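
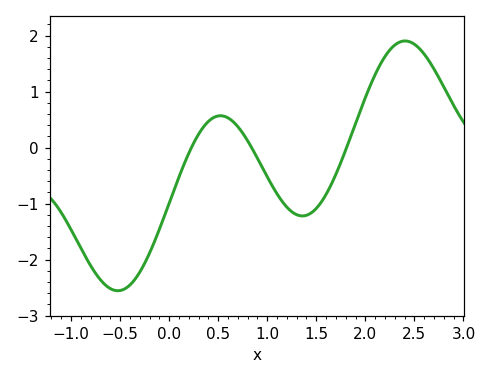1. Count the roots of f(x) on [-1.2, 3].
3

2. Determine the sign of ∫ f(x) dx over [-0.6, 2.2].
negative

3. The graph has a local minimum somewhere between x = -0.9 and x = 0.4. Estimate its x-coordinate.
-0.5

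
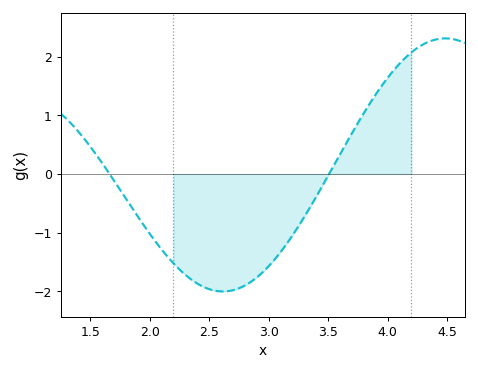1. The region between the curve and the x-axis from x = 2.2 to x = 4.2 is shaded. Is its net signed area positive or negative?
negative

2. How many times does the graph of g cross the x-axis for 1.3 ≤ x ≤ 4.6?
2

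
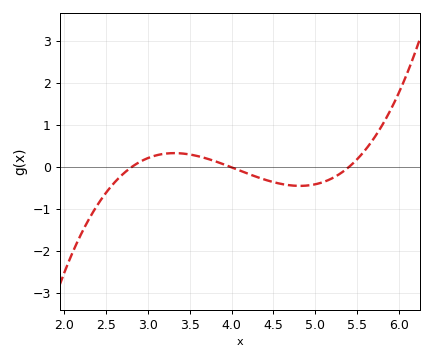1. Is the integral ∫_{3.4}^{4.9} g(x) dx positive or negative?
negative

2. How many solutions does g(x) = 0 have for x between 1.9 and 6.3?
3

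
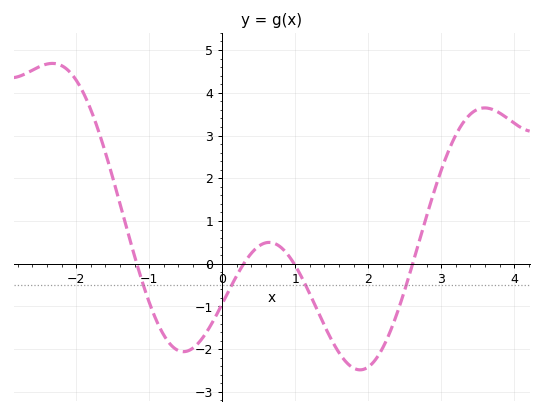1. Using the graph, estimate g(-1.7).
3.14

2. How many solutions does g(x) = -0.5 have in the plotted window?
4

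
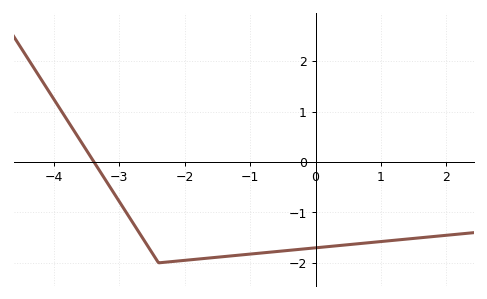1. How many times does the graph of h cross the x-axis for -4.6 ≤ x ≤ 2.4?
1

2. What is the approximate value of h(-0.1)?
-1.7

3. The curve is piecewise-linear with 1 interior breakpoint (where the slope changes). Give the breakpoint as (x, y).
(-2.4, -2)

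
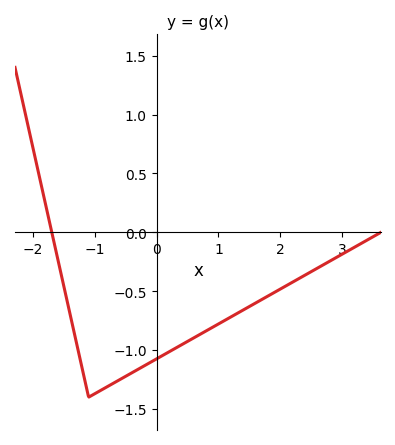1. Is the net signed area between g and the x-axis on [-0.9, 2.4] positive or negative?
negative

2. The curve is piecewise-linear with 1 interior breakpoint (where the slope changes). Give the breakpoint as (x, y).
(-1.1, -1.4)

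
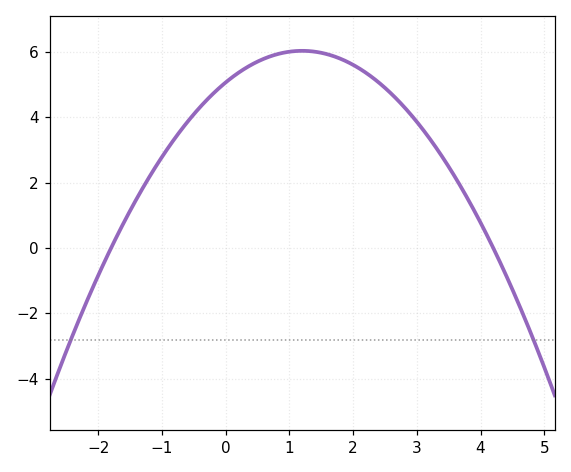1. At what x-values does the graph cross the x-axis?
-1.8, 4.2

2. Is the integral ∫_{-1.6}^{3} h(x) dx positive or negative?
positive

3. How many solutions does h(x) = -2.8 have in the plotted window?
2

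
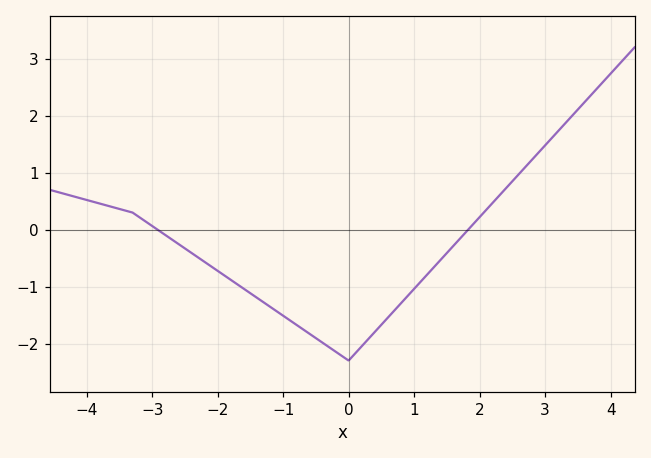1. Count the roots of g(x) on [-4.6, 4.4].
2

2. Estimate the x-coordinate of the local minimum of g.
0.002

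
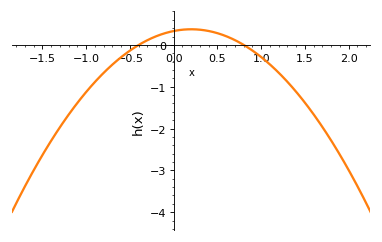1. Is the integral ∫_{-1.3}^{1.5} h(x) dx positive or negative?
negative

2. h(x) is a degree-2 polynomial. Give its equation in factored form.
y = -1.04(x + 0.4)(x - 0.8)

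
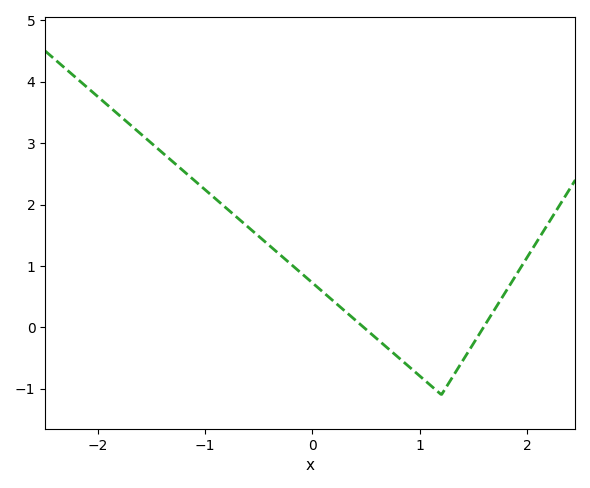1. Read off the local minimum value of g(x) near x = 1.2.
-1.1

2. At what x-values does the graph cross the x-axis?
0.476, 1.59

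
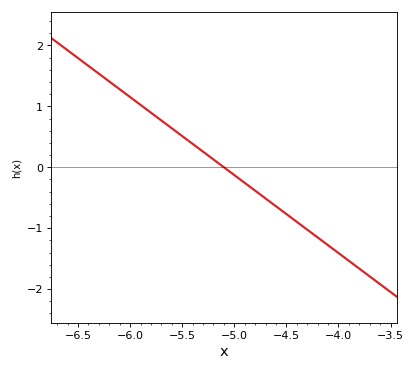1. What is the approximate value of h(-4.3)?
-1.02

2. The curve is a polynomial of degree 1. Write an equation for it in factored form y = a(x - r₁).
y = -1.28(x + 5.1)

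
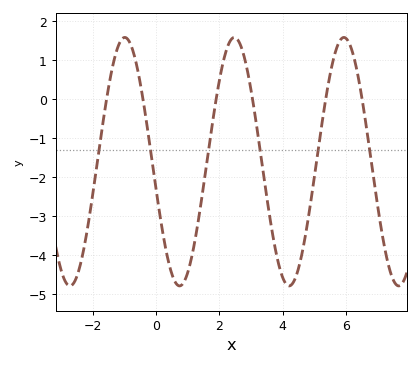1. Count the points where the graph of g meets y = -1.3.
6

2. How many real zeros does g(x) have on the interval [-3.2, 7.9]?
6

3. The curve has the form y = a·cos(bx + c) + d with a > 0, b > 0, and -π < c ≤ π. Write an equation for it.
y = 3.19cos(1.8x + 1.8) - 1.6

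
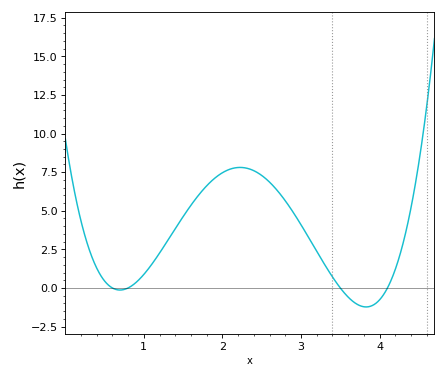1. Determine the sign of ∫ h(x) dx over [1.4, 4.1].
positive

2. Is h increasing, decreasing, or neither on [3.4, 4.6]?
neither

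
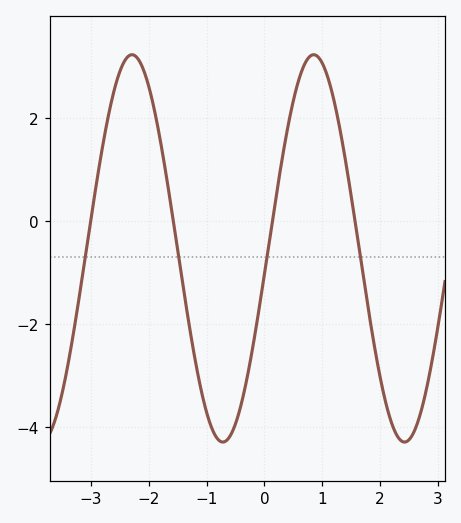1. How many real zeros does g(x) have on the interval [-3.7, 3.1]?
4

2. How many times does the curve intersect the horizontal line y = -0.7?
4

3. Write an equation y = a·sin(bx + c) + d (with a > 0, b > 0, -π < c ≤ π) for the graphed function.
y = 3.76sin(2x - 0.13) - 0.53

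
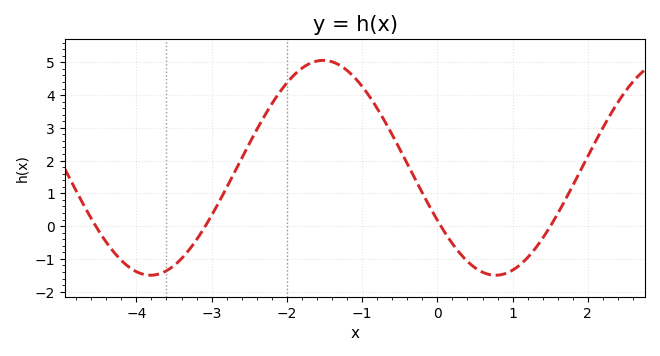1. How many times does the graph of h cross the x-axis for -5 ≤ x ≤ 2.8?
4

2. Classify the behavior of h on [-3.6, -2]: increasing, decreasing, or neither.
increasing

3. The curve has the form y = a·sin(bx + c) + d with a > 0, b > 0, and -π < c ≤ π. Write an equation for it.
y = 3.28sin(1.37x - 2.63) + 1.78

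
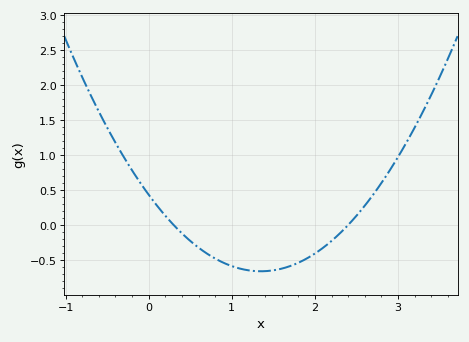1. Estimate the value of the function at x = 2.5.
0.15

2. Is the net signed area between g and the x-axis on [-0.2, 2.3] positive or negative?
negative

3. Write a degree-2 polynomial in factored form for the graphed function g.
y = 0.6(x - 0.3)(x - 2.4)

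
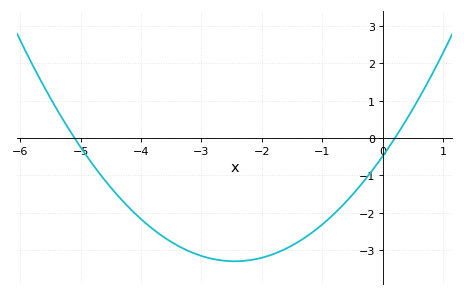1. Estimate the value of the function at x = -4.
-2.17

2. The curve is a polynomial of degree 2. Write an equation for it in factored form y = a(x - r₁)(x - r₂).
y = 0.47(x + 5.1)(x - 0.2)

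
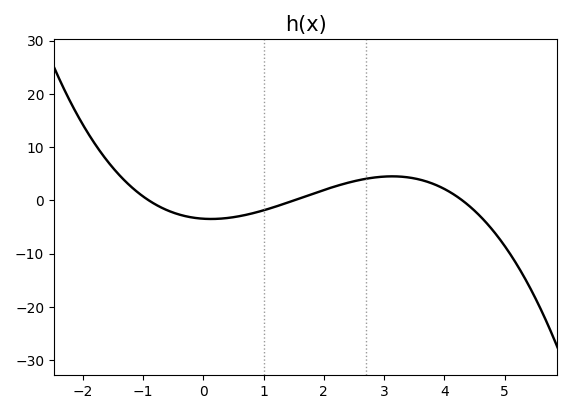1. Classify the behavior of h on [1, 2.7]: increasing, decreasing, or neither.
increasing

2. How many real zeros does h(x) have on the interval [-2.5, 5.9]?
3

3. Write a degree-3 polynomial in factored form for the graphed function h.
y = -0.59(x + 0.9)(x - 1.5)(x - 4.3)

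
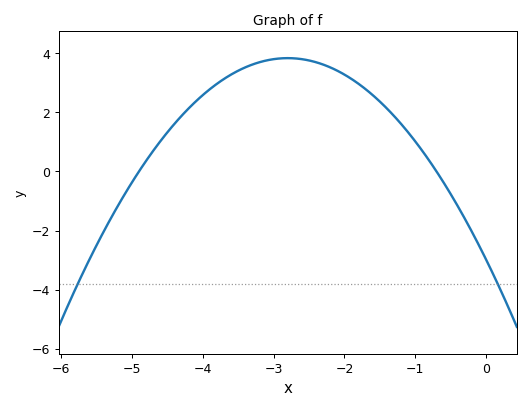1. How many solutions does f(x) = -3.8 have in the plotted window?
2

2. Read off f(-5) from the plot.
-0.374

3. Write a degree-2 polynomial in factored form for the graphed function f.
y = -0.87(x + 4.9)(x + 0.7)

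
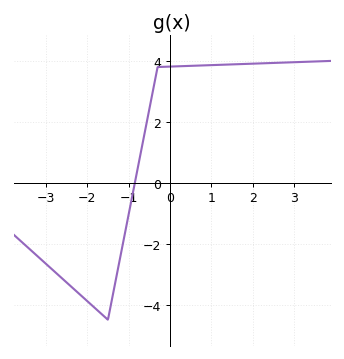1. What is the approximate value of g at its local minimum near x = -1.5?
-4.5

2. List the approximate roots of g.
-0.849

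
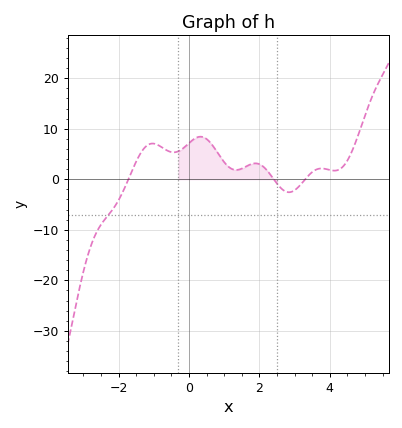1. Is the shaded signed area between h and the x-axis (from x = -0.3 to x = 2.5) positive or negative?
positive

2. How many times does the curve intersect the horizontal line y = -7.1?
1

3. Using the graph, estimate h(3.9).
2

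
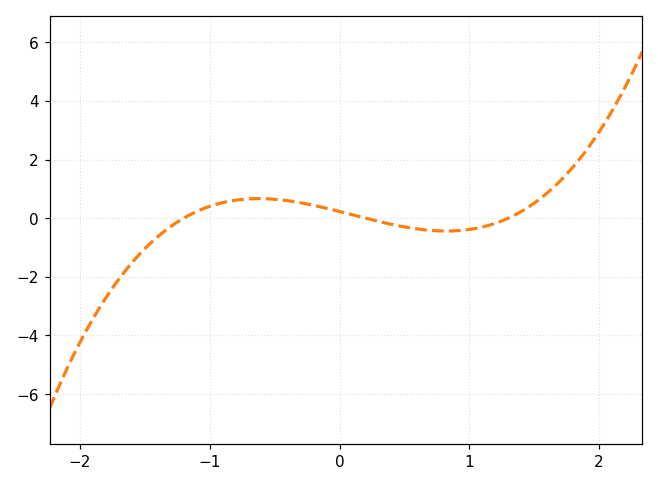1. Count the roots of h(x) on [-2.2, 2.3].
3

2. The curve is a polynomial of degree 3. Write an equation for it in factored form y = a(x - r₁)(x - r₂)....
y = 0.73(x + 1.2)(x - 0.2)(x - 1.3)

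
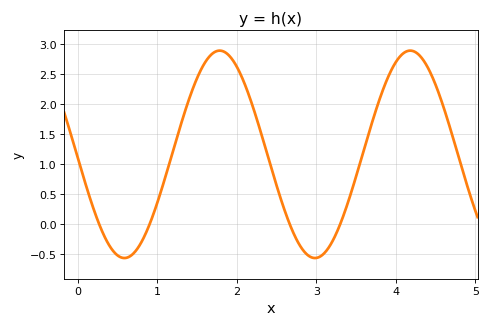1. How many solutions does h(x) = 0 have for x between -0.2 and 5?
4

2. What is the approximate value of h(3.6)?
1.24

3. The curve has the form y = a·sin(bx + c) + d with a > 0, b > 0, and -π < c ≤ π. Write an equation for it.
y = 1.73sin(2.62x - 3.1) + 1.16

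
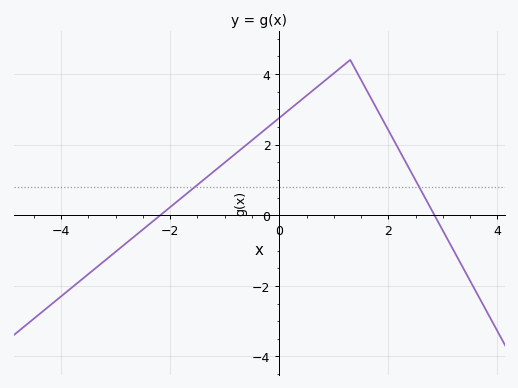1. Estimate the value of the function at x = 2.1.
2.2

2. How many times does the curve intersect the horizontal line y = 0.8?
2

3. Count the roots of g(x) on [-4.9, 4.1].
2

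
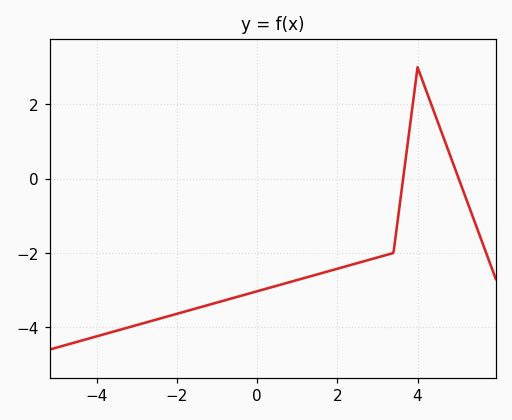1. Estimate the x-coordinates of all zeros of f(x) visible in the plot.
3.6, 5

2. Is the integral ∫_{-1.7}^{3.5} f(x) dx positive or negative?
negative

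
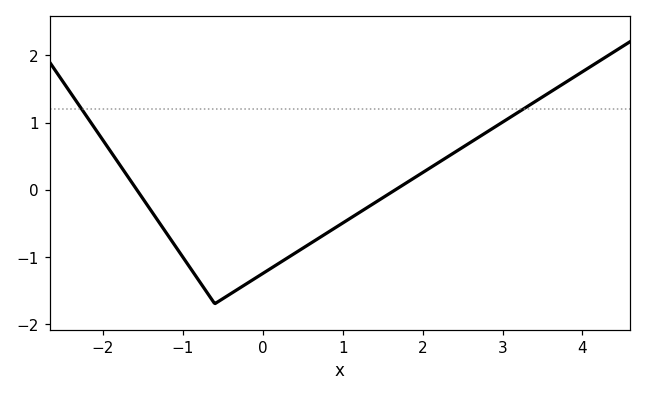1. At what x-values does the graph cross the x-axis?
-1.6, 1.7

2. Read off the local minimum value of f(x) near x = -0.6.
-1.7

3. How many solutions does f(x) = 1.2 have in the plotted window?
2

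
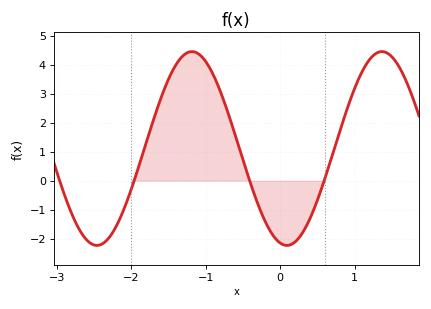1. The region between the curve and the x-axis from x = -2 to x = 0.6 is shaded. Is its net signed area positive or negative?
positive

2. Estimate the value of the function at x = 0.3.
-1.8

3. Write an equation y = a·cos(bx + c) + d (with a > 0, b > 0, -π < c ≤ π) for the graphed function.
y = 3.34cos(2.5x + 2.9) + 1.11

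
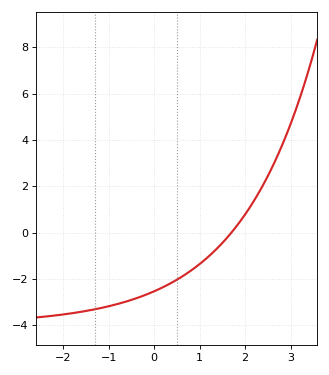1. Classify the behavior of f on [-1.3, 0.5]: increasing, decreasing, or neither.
increasing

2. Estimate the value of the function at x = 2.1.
1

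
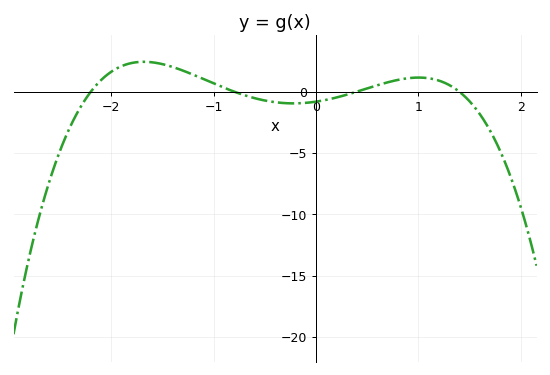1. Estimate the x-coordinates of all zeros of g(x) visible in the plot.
-2.2, -0.8, 0.4, 1.4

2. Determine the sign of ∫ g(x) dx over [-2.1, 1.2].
positive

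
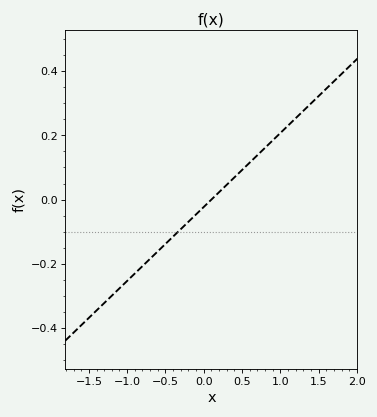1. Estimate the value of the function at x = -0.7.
-0.184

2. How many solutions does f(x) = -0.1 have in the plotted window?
1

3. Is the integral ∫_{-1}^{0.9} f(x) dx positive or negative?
negative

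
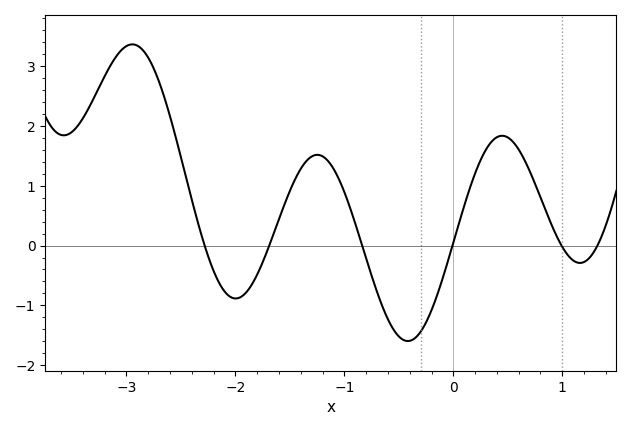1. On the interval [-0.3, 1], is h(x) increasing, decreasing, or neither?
neither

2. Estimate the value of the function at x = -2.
-0.9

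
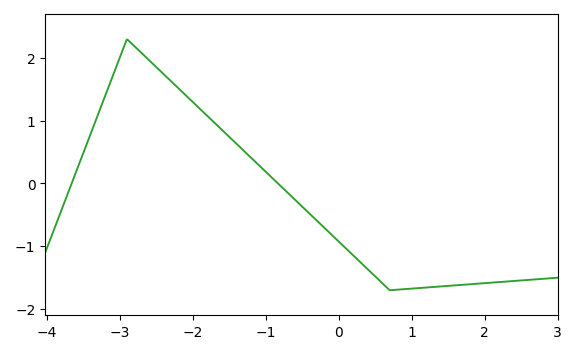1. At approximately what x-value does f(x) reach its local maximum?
-2.9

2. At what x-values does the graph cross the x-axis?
-3.66, -0.83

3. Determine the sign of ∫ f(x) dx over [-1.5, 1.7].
negative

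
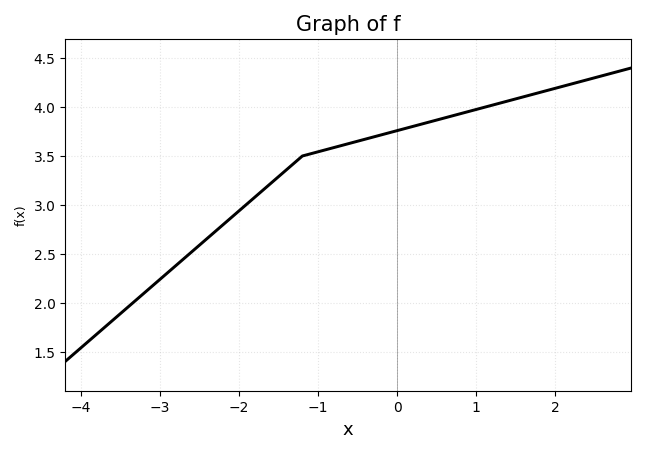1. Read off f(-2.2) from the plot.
2.8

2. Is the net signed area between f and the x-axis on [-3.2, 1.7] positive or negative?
positive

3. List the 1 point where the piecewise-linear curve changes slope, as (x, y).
(-1.2, 3.5)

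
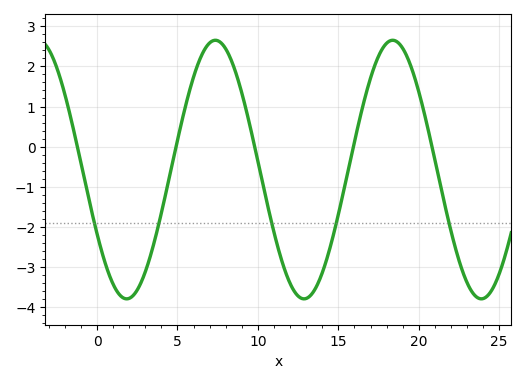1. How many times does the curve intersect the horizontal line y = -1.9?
5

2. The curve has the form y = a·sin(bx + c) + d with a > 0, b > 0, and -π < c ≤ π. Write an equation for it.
y = 3.22sin(0.57x - 2.6) - 0.57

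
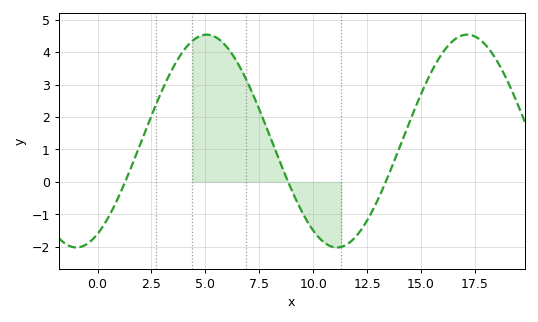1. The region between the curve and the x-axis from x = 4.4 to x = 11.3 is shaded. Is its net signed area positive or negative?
positive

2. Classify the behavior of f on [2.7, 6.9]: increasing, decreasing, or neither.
neither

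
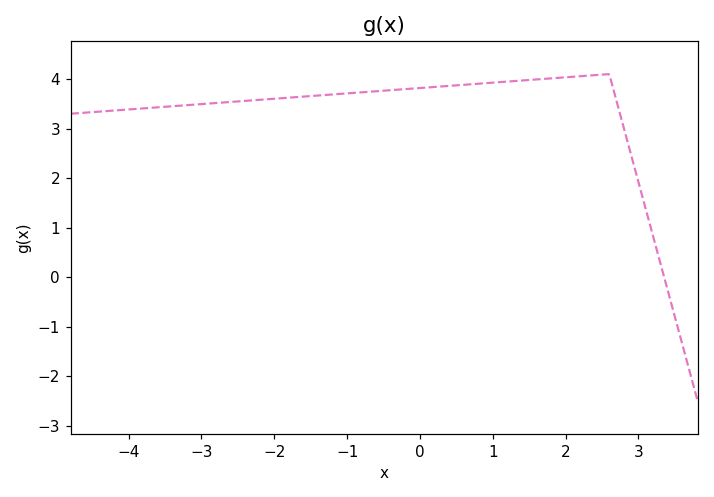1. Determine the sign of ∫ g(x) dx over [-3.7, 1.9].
positive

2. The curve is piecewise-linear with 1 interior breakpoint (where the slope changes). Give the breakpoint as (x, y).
(2.6, 4.1)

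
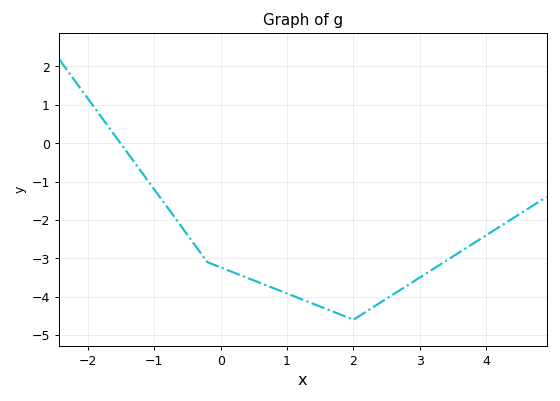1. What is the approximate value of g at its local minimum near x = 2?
-4.6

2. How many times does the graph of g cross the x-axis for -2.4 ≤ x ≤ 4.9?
1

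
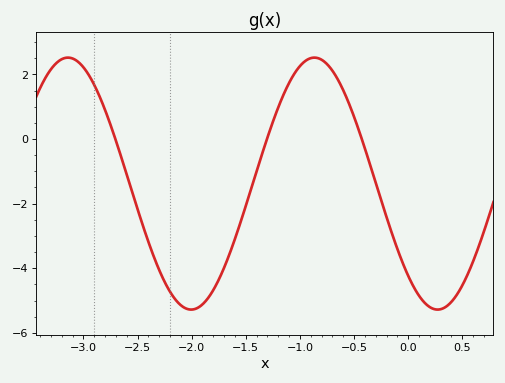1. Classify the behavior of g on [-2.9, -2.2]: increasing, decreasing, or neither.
decreasing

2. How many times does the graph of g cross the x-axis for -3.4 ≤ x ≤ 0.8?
3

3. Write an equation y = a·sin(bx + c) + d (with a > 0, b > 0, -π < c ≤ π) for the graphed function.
y = 3.9sin(2.76x - 2.32) - 1.38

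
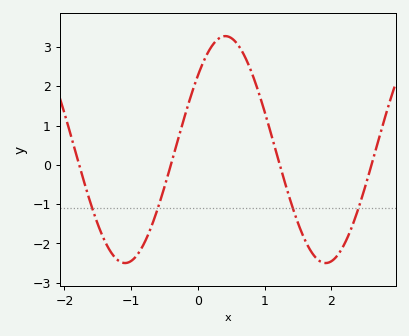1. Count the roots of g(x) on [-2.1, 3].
4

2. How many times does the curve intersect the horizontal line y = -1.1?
4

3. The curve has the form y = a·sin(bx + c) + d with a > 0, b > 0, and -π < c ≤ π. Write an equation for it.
y = 2.89sin(2.1x + 0.71) + 0.39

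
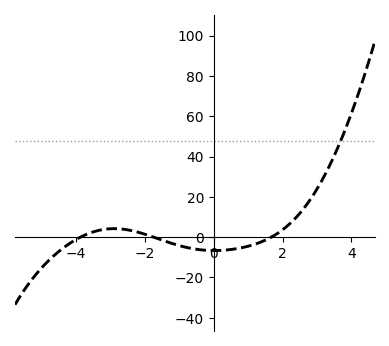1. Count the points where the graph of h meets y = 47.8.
1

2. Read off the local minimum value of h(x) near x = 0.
-6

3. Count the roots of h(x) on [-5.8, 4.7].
3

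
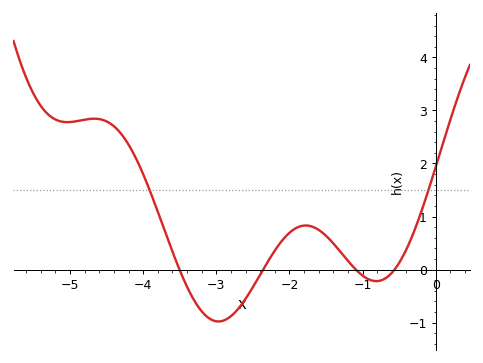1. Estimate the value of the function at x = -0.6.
-0.061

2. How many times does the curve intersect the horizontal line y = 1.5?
2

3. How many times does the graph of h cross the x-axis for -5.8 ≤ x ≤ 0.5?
4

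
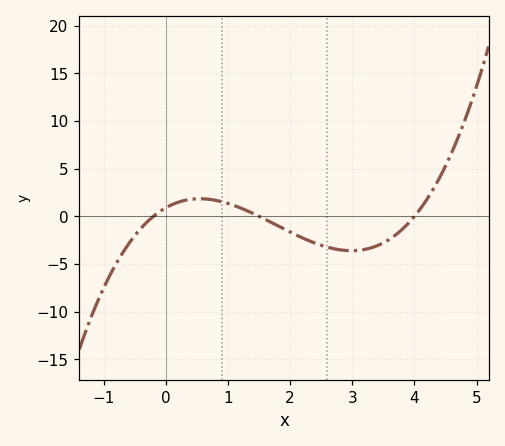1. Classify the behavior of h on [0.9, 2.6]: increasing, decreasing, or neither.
decreasing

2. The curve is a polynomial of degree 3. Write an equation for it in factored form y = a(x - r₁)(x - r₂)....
y = 0.75(x + 0.2)(x - 1.5)(x - 4)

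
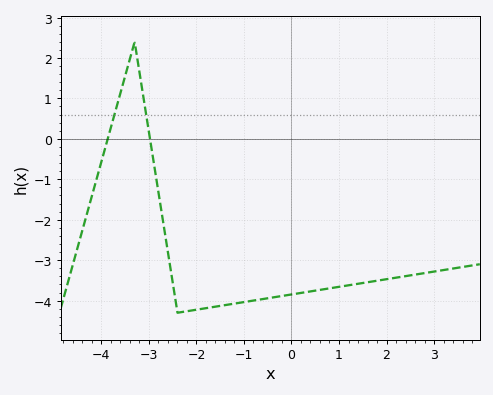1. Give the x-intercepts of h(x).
-3.8, -3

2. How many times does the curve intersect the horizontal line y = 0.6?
2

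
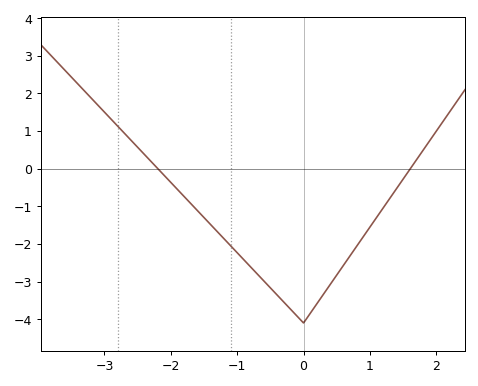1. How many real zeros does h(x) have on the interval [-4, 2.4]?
2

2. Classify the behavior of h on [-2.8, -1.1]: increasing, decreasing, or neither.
decreasing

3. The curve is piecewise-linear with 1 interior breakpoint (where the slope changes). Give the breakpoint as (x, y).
(0, -4.1)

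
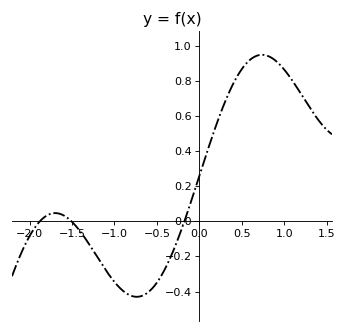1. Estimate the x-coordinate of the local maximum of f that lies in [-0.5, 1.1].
0.7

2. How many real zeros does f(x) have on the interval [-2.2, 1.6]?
3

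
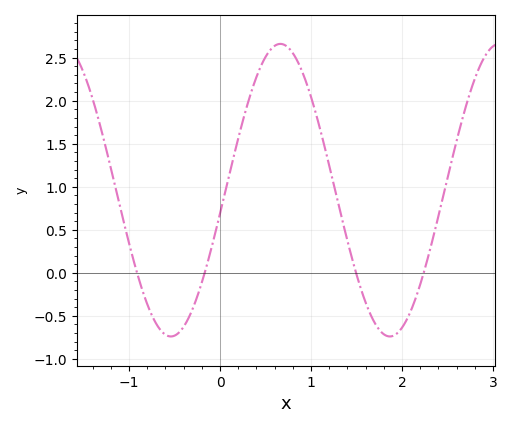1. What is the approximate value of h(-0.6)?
-0.7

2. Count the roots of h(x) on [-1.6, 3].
4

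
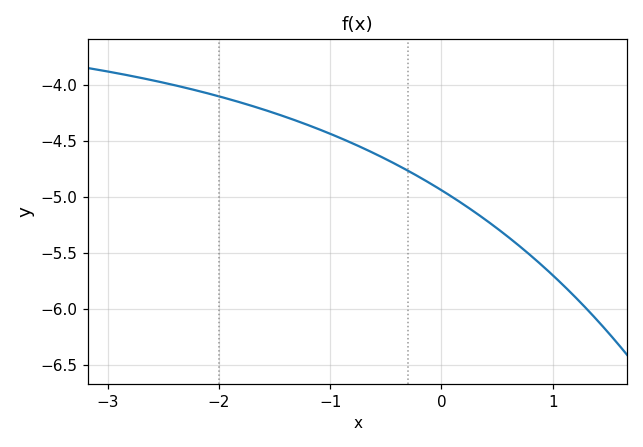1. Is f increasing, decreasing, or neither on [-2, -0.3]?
decreasing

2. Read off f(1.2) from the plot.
-5.9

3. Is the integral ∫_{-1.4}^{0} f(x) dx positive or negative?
negative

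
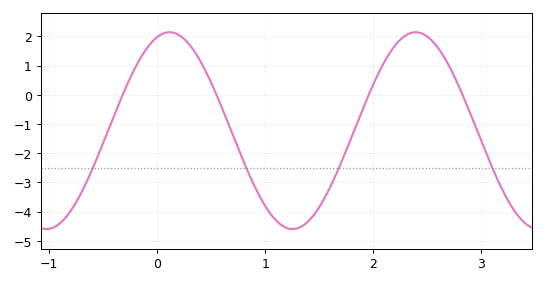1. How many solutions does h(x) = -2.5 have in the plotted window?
4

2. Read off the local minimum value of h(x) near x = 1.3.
-4.6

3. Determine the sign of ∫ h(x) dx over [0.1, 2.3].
negative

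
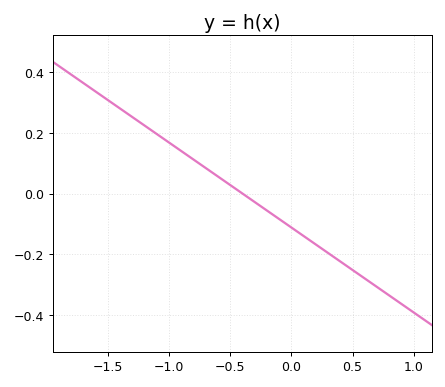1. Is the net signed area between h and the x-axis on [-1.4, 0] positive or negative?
positive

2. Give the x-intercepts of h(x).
-0.4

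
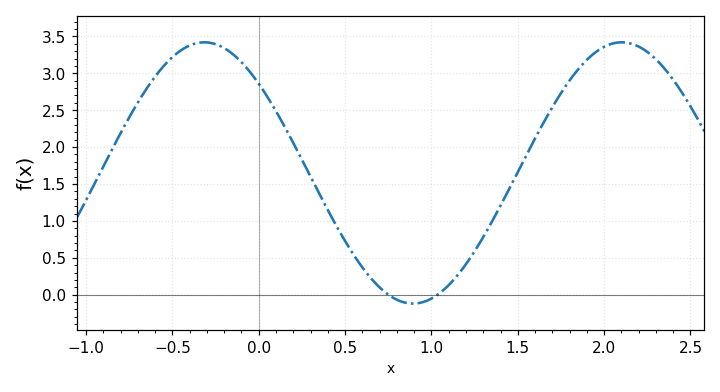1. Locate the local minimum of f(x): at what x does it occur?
0.894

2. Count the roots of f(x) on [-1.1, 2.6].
2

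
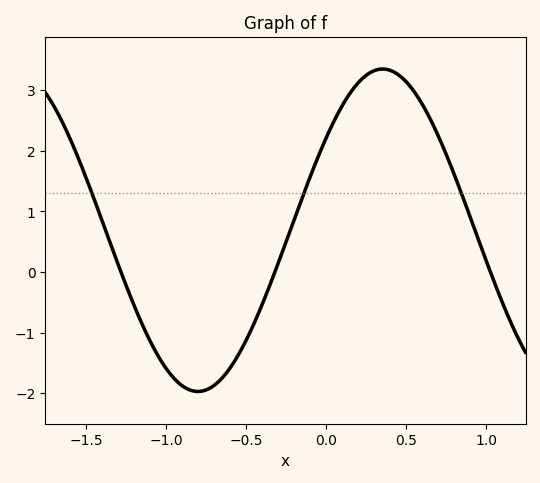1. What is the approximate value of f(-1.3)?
0.123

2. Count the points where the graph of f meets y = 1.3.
3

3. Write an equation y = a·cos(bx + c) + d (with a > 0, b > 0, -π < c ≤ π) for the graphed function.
y = 2.66cos(2.72x - 0.962) + 0.69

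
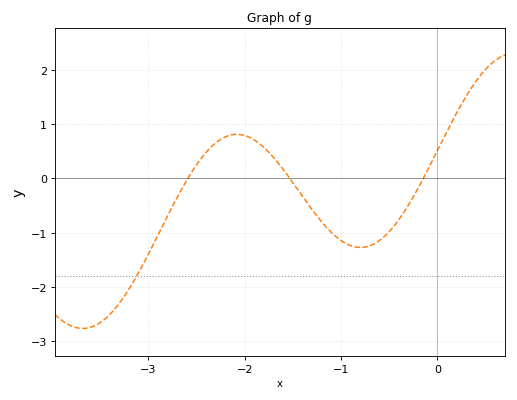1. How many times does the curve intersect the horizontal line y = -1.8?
1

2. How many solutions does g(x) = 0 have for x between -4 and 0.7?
3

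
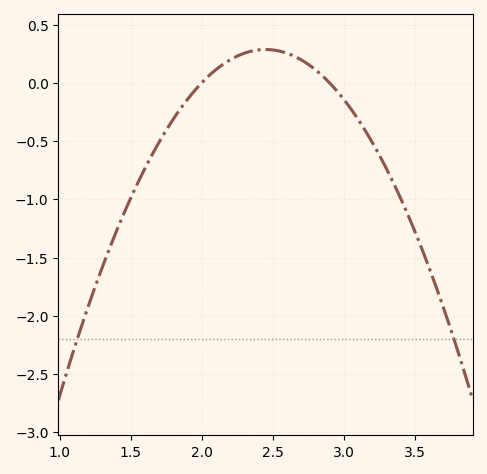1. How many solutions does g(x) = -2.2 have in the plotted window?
2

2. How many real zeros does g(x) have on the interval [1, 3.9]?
2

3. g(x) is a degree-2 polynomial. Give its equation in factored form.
y = -1.41(x - 2)(x - 2.9)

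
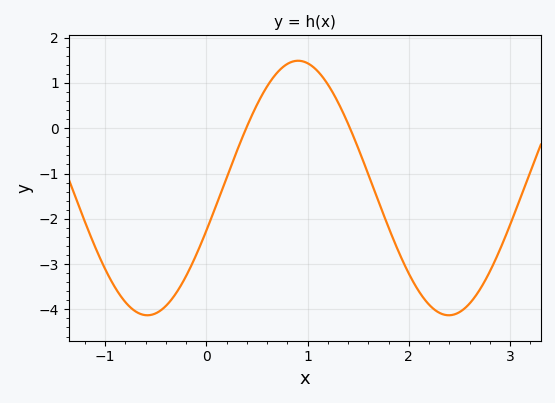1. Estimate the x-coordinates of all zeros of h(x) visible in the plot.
0.4, 1.4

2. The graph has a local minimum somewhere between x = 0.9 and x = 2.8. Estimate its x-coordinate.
2.4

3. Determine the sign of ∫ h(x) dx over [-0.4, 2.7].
negative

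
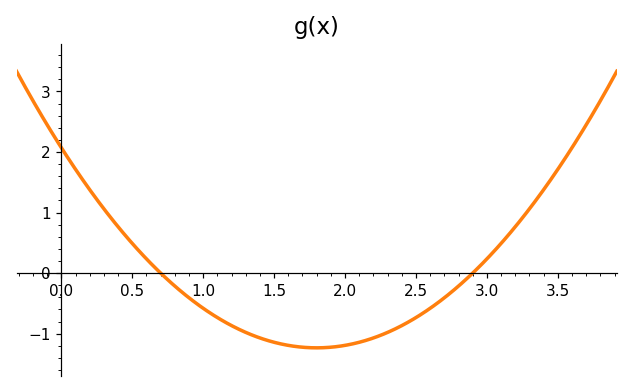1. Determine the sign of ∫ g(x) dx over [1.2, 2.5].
negative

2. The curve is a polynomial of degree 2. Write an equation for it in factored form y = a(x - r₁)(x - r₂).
y = 1.02(x - 0.7)(x - 2.9)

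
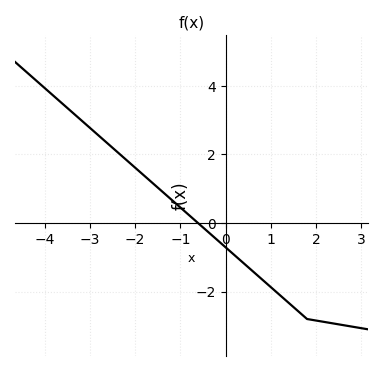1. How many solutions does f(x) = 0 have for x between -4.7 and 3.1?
1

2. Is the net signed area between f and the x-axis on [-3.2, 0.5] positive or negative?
positive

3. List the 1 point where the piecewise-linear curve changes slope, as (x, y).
(1.8, -2.8)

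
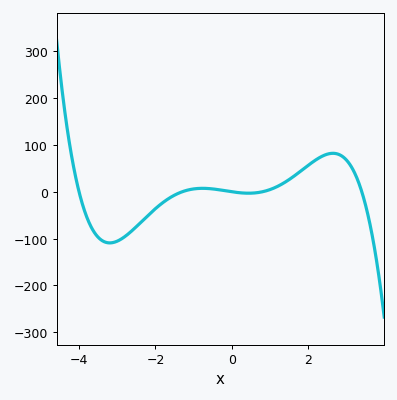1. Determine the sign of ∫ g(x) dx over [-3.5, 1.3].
negative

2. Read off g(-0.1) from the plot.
1.25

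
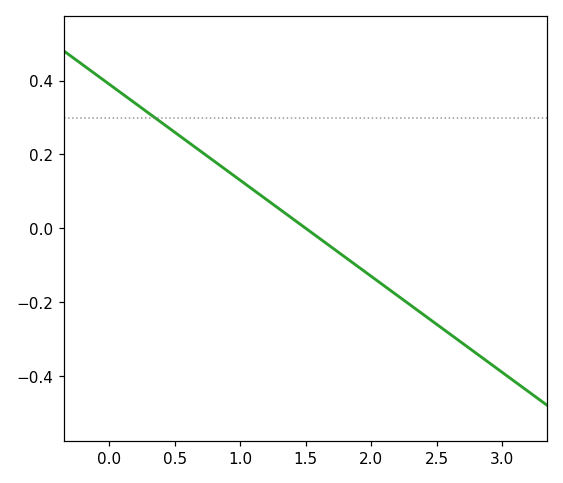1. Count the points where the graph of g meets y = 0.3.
1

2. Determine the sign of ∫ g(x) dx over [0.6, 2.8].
negative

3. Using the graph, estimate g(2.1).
-0.16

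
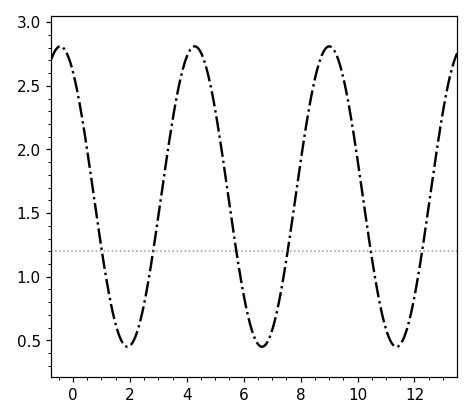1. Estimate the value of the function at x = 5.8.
1.12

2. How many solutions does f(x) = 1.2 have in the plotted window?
6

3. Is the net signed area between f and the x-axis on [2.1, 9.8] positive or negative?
positive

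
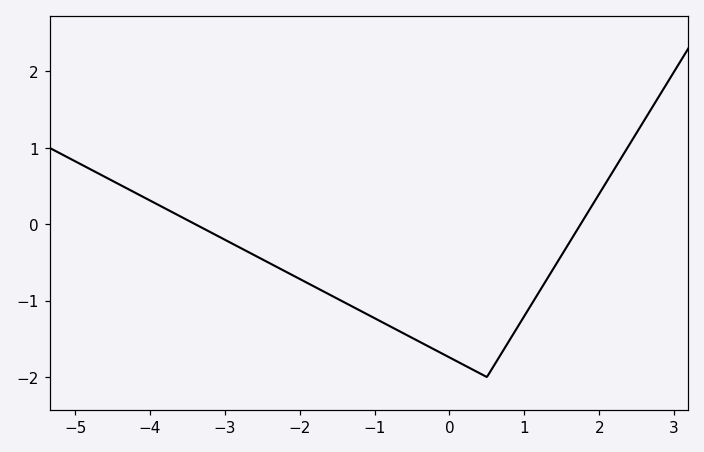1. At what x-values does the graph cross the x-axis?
-3.4, 1.8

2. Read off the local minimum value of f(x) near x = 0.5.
-2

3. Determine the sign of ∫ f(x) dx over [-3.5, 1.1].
negative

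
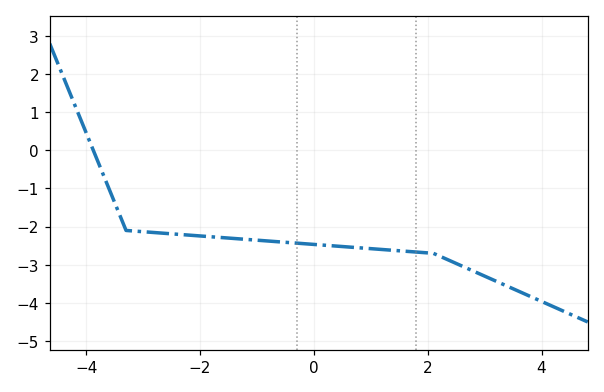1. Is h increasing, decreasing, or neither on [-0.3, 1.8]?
decreasing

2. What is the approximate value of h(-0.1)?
-2.46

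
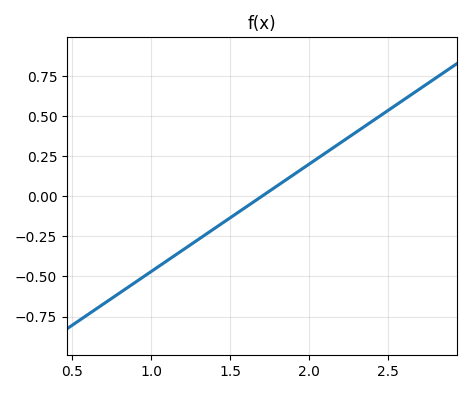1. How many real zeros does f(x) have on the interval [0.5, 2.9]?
1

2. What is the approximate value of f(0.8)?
-0.603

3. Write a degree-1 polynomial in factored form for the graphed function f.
y = 0.67(x - 1.7)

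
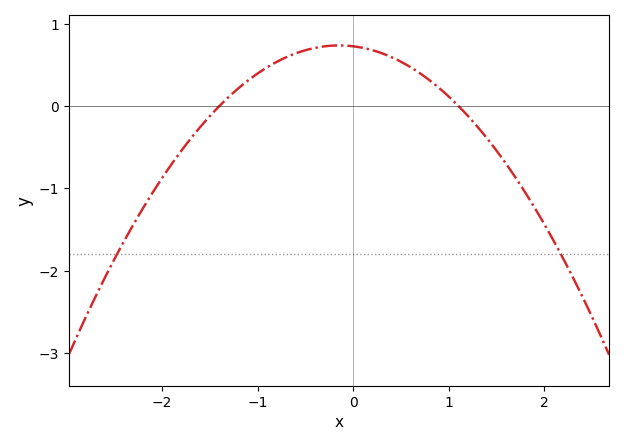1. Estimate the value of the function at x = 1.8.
-1.1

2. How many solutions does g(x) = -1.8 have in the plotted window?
2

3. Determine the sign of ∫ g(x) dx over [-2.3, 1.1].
positive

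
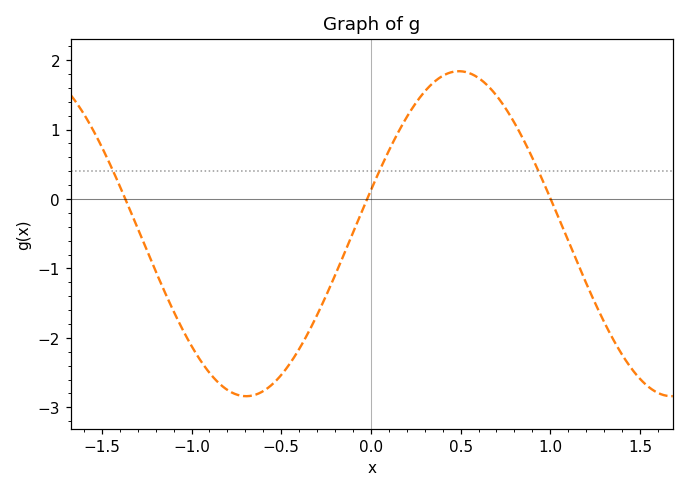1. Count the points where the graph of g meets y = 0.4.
3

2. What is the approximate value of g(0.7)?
1.49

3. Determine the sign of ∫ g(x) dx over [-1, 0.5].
negative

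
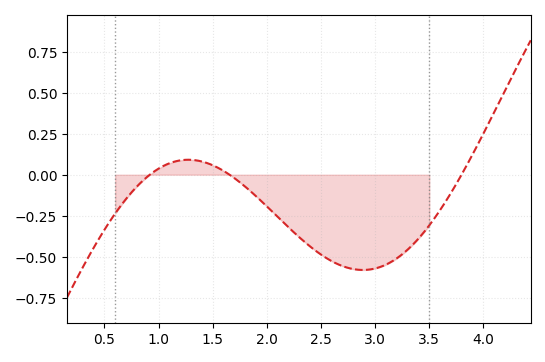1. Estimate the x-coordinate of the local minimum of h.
2.89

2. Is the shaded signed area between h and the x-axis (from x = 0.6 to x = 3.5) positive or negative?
negative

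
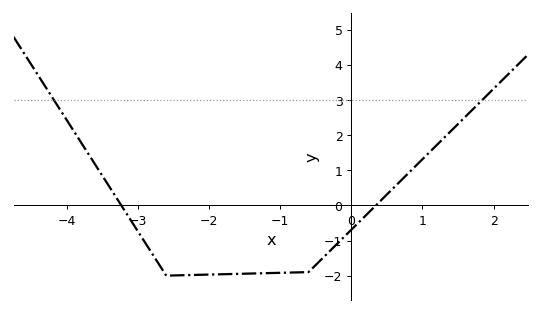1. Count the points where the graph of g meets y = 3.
2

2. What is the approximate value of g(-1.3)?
-1.94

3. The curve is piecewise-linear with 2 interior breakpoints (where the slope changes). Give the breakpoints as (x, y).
(-2.6, -2); (-0.6, -1.9)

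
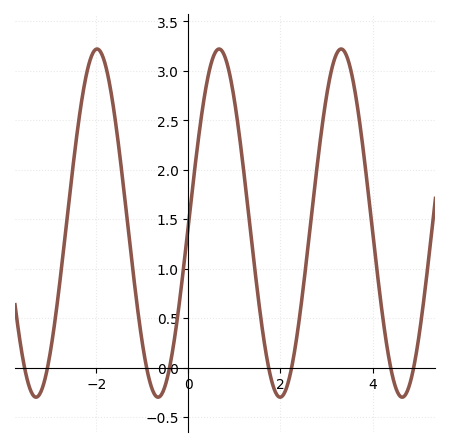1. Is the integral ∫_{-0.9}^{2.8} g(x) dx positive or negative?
positive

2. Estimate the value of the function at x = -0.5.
-0.177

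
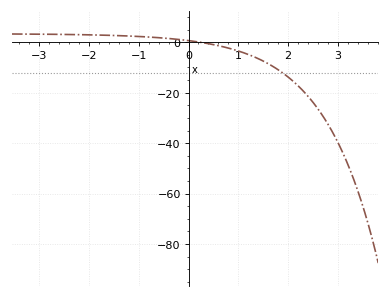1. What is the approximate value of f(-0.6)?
2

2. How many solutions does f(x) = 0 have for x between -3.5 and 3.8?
1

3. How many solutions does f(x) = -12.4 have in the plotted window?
1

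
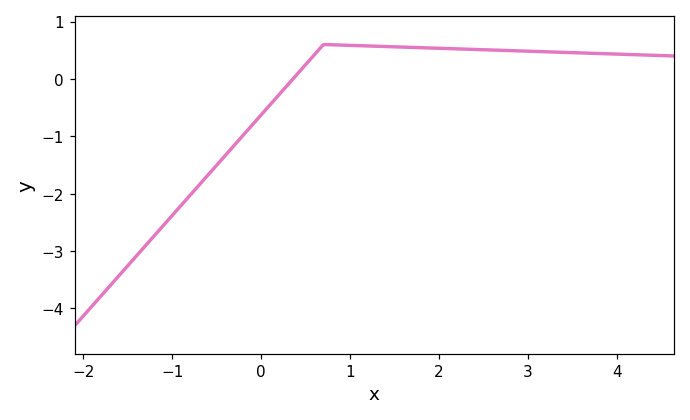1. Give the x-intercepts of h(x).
0.358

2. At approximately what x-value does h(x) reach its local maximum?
0.703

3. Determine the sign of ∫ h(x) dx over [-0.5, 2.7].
positive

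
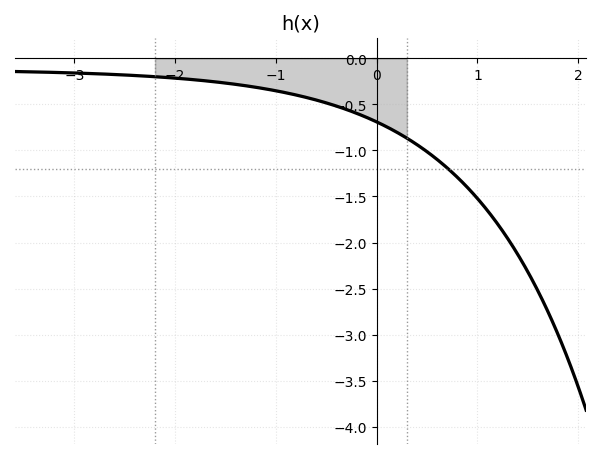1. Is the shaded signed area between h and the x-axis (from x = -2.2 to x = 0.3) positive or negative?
negative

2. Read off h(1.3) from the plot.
-1.95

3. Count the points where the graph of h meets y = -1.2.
1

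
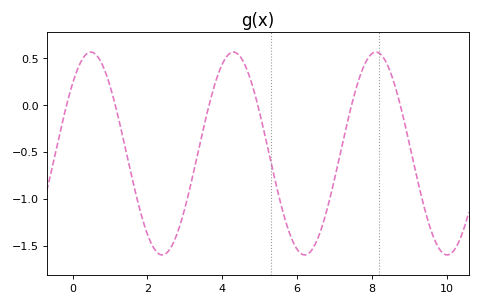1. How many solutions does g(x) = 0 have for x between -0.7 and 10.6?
6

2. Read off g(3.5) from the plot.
-0.252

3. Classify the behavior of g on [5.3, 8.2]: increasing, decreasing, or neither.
neither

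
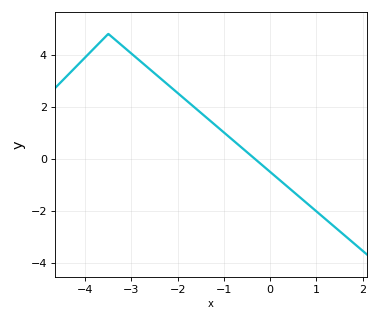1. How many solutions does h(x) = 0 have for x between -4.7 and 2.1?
1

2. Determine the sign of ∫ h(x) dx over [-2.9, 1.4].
positive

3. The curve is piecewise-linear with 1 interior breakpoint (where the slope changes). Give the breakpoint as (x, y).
(-3.5, 4.8)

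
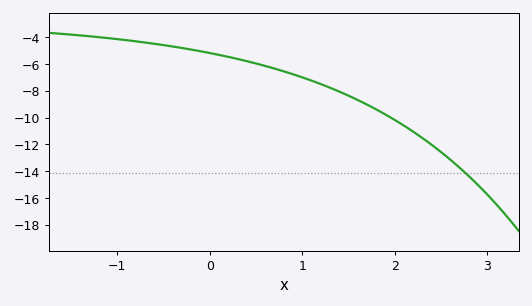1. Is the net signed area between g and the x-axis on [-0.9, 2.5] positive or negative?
negative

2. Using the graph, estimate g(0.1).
-5.4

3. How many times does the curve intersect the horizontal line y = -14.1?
1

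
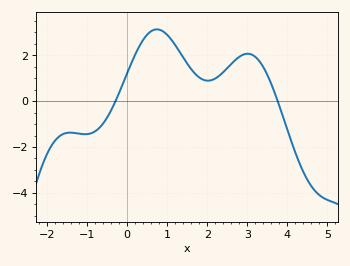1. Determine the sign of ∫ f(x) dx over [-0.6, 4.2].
positive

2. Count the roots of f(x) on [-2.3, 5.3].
2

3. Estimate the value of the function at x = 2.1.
1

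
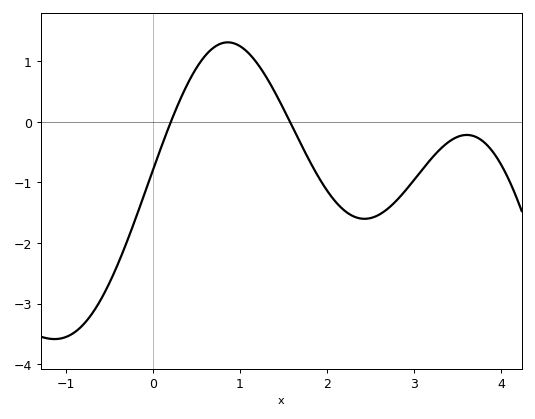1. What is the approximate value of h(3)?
-1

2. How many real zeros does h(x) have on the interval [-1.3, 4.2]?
2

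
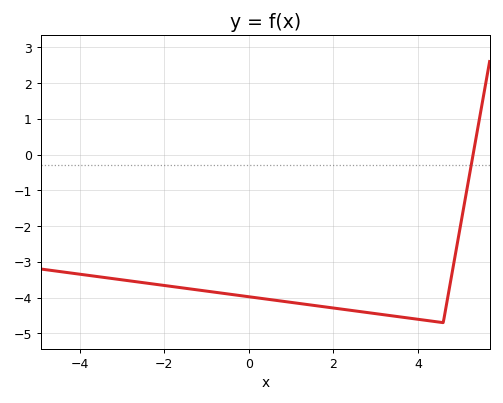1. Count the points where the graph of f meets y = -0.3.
1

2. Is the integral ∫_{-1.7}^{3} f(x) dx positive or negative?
negative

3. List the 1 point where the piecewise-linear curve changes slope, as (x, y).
(4.6, -4.7)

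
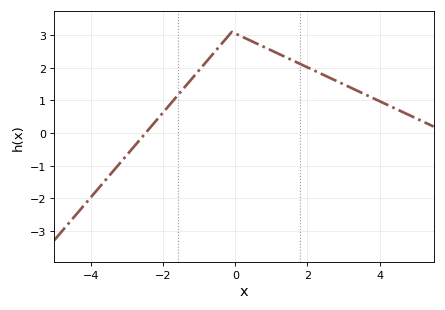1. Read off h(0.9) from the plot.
2.58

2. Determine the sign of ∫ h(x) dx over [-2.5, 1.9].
positive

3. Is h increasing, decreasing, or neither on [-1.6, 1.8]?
neither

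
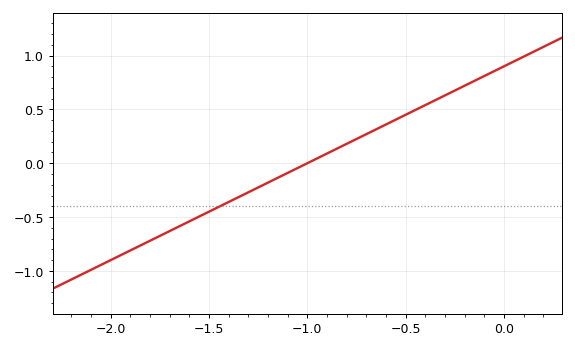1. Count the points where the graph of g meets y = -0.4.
1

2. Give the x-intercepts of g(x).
-1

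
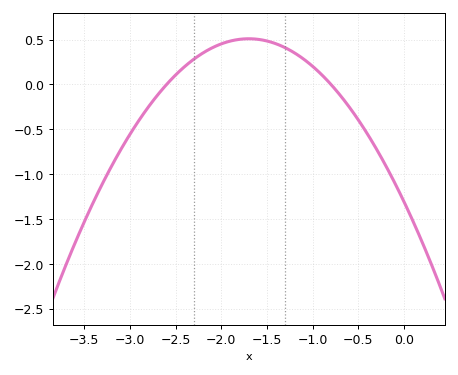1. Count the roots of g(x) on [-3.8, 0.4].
2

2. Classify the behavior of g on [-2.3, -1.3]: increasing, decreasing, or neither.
neither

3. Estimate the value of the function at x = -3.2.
-0.9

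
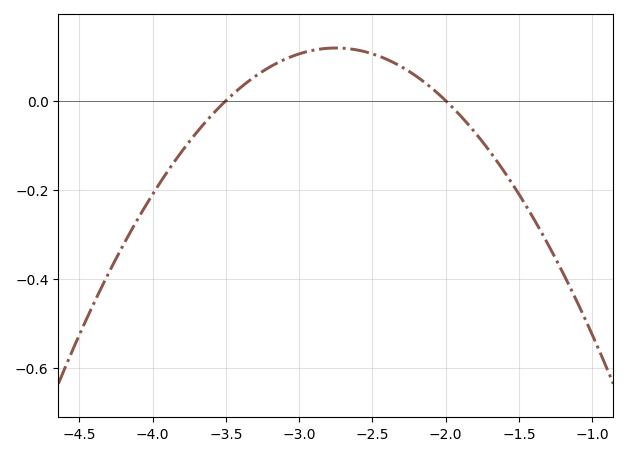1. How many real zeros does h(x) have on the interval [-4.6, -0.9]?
2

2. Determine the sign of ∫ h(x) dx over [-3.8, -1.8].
positive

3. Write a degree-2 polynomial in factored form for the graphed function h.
y = -0.21(x + 3.5)(x + 2)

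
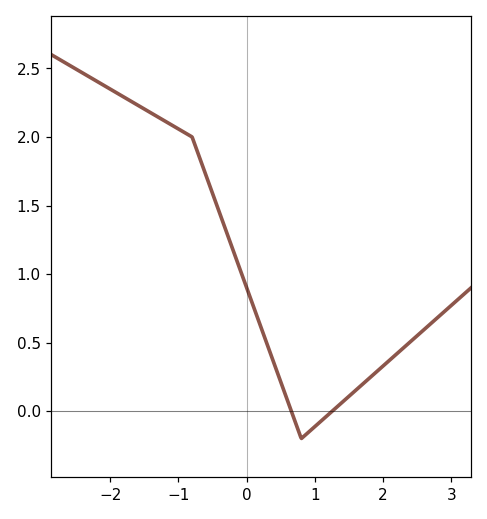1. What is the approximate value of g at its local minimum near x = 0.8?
-0.2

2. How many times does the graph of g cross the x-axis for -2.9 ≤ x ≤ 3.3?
2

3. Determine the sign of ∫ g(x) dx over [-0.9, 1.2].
positive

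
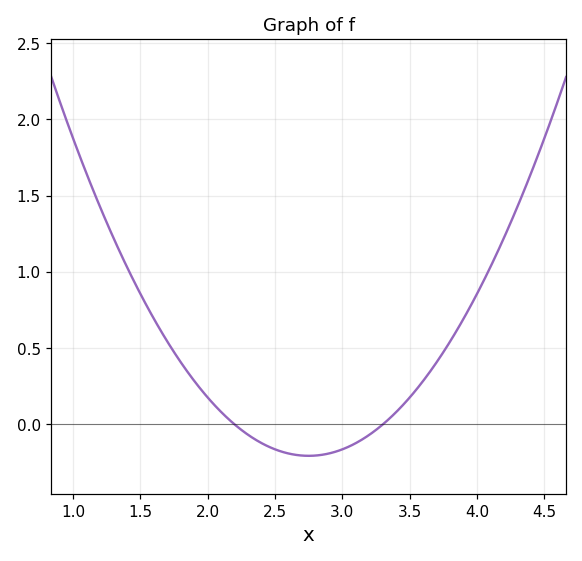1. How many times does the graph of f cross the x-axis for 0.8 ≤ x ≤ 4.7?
2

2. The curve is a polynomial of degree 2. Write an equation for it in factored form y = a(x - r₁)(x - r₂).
y = 0.68(x - 2.2)(x - 3.3)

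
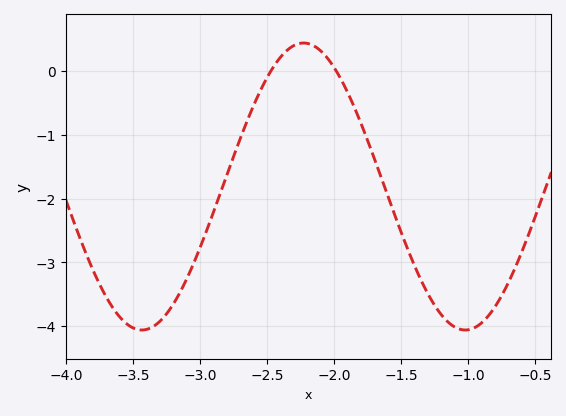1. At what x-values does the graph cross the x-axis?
-2.47, -1.98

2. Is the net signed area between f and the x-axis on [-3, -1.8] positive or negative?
negative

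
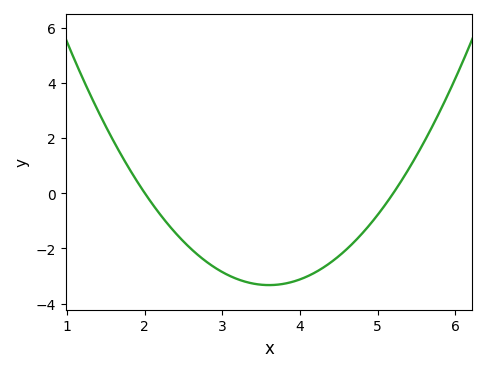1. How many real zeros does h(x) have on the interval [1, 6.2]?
2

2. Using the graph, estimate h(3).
-2.86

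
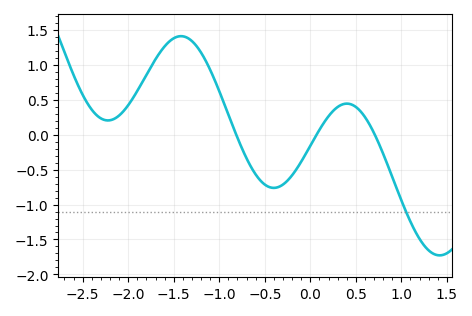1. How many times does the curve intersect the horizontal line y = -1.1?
1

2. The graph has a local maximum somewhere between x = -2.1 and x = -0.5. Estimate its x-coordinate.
-1.42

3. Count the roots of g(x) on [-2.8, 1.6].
3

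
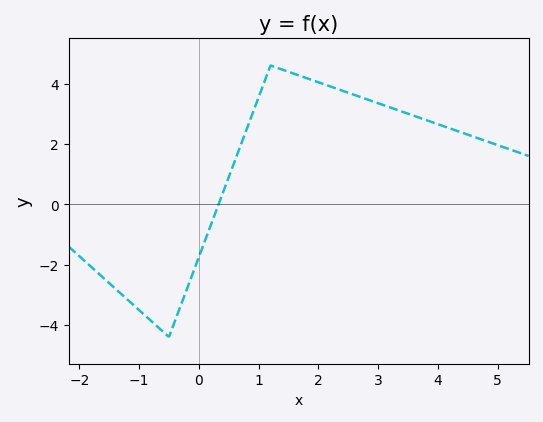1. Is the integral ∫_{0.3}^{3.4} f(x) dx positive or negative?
positive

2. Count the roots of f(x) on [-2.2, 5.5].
1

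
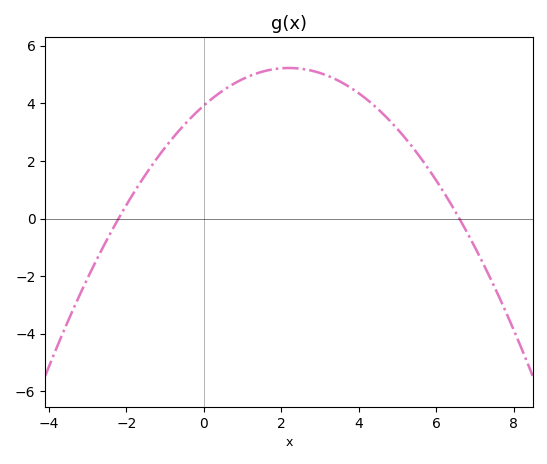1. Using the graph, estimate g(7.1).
-1.26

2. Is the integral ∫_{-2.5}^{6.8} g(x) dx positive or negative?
positive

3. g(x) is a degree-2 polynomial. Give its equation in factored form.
y = -0.27(x + 2.2)(x - 6.6)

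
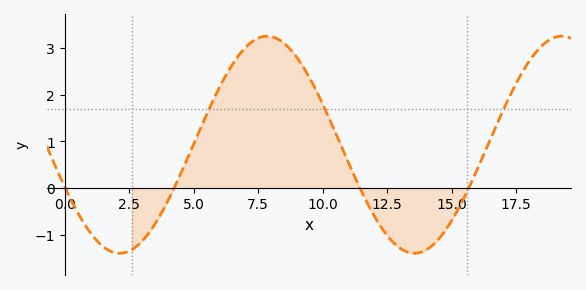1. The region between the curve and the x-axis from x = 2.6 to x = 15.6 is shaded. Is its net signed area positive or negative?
positive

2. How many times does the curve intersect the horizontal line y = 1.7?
3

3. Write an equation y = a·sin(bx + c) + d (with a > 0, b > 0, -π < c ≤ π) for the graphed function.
y = 2.33sin(0.55x - 2.7) + 0.93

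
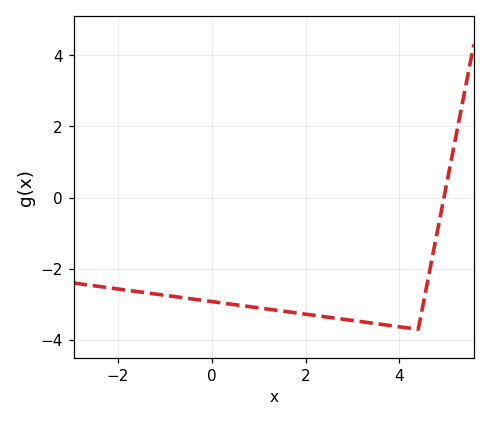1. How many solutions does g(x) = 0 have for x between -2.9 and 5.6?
1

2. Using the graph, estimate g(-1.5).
-2.6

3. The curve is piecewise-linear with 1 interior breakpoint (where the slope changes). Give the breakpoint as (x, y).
(4.4, -3.7)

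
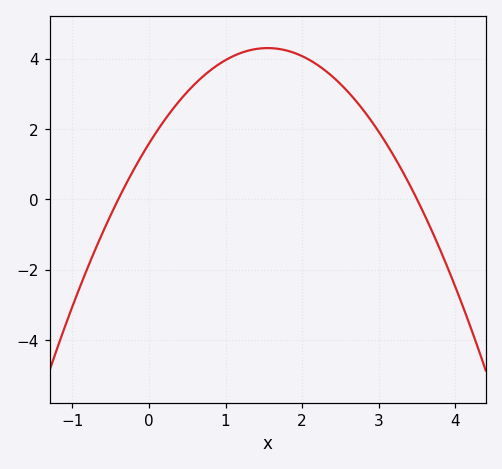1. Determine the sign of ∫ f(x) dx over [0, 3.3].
positive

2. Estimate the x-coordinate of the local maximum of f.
1.6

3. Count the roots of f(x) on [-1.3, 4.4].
2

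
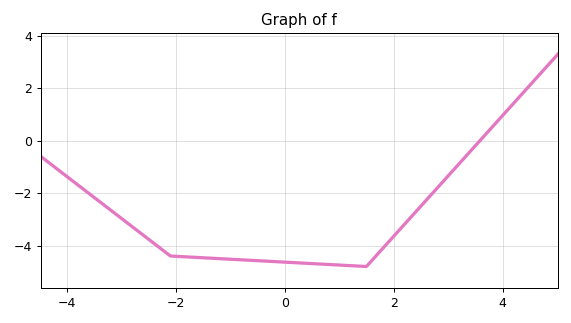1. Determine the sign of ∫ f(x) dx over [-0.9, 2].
negative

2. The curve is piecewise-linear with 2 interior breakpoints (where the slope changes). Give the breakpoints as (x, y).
(-2.1, -4.4); (1.5, -4.8)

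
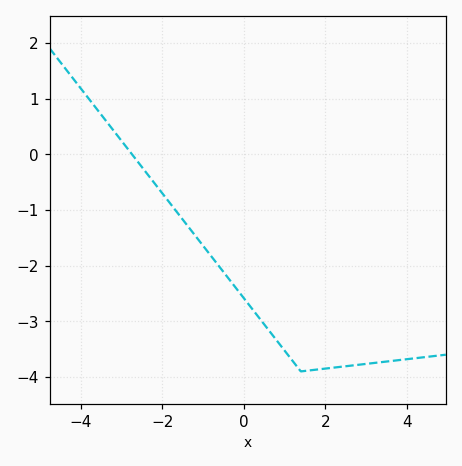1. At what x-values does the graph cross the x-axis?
-2.8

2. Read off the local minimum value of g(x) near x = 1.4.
-3.9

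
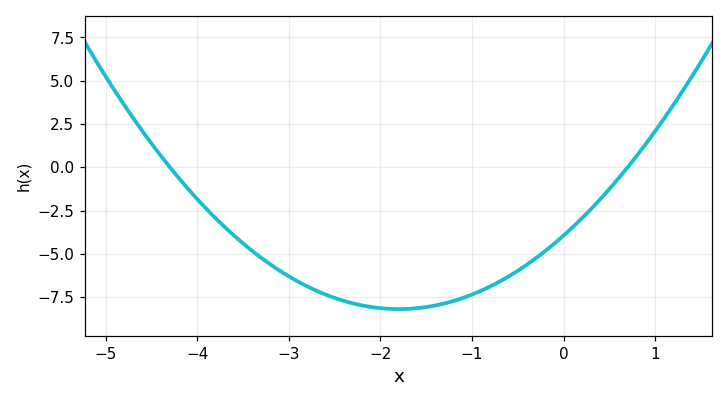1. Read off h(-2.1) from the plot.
-8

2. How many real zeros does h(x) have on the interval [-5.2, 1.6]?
2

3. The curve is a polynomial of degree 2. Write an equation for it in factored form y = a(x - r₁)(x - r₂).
y = 1.31(x + 4.3)(x - 0.7)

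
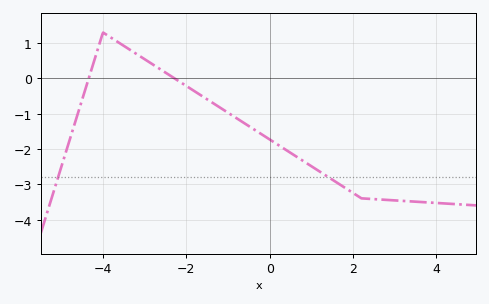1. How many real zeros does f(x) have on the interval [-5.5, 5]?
2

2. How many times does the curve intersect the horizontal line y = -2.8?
2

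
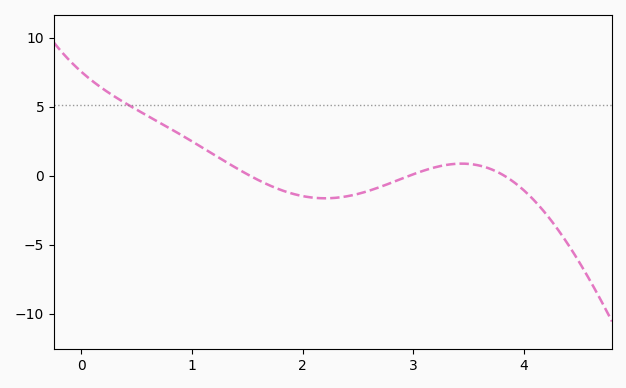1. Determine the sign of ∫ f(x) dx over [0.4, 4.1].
positive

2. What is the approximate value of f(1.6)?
-0.5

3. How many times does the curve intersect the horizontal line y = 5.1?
1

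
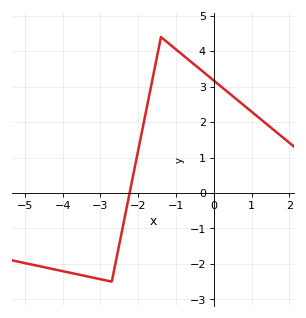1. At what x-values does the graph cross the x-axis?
-2.2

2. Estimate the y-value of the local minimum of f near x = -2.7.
-2.5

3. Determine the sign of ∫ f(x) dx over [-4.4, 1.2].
positive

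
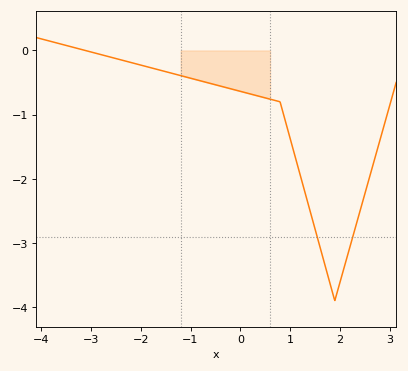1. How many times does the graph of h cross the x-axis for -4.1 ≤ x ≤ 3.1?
1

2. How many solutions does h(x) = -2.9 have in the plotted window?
2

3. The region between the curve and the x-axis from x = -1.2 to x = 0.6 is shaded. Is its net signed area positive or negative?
negative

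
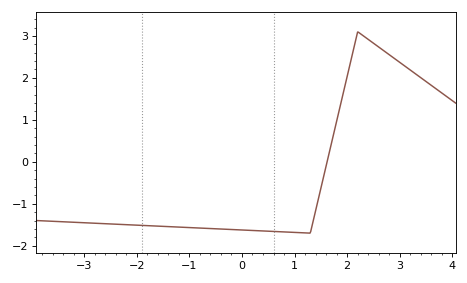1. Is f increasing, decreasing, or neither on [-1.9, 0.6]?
decreasing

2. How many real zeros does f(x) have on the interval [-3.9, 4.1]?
1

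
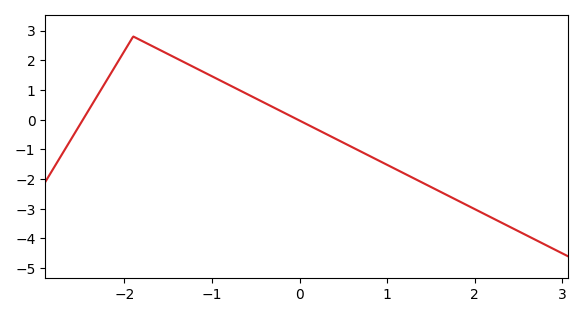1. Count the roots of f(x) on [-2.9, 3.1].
2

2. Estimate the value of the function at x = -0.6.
0.863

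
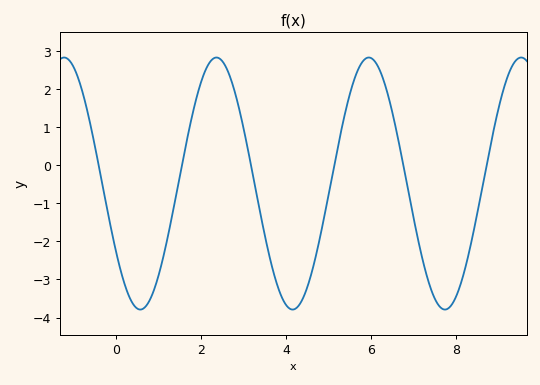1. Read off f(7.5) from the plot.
-3.49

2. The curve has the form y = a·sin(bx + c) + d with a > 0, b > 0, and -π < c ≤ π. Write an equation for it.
y = 3.31sin(1.75x - 2.56) - 0.48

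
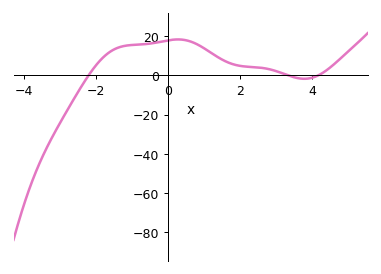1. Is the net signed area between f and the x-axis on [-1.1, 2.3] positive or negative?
positive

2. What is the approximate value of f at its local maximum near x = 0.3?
18.4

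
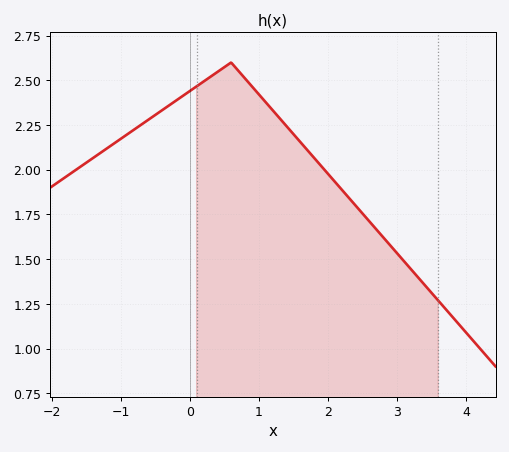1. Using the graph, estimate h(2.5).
1.76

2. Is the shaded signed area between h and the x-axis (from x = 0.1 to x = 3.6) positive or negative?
positive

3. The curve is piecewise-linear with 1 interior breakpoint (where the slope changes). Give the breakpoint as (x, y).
(0.6, 2.6)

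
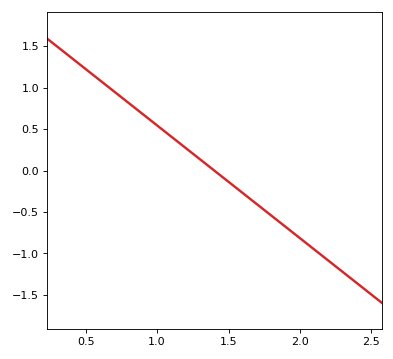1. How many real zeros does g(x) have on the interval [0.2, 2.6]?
1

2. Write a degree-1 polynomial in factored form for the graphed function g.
y = -1.36(x - 1.4)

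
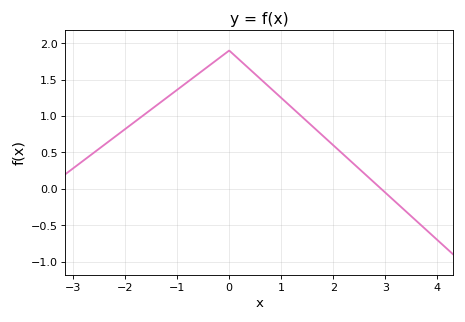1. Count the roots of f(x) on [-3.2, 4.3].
1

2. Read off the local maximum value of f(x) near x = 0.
1.9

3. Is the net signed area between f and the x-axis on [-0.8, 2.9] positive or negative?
positive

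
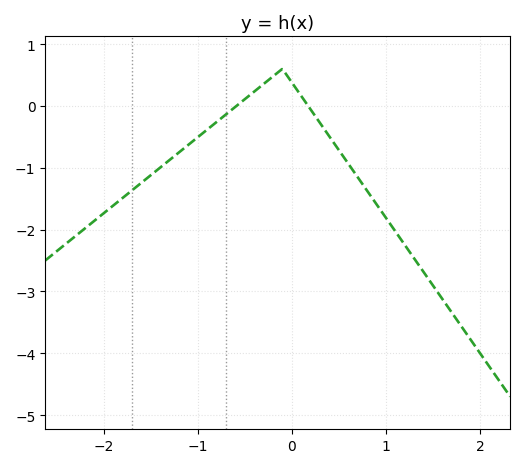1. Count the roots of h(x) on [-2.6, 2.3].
2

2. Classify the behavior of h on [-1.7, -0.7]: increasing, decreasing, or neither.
increasing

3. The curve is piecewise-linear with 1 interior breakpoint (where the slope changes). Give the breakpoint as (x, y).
(-0.1, 0.6)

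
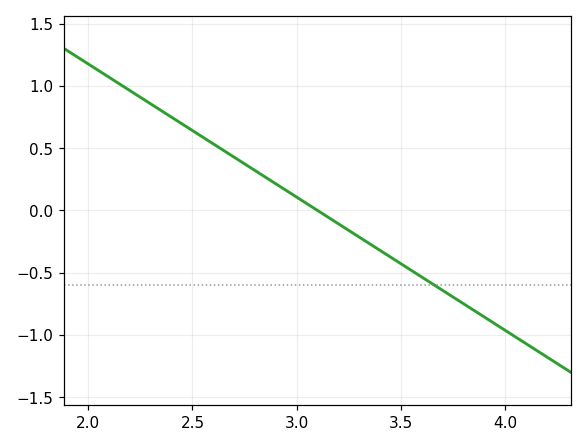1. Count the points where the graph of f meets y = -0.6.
1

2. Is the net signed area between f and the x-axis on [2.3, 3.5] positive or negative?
positive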